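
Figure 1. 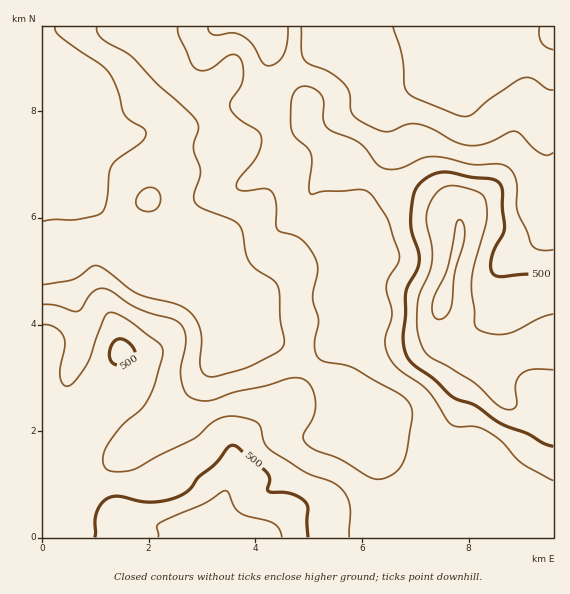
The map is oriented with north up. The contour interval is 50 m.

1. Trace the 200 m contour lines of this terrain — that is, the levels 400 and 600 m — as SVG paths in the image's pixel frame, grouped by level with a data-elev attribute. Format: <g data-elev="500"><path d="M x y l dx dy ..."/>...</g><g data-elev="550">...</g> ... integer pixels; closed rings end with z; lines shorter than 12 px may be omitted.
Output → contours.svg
<g data-elev="400"><path d="M553 153l-6 2-7-2-8-6-12-13-5-3-6 1-22 11-16 3-15-4-23-13-14-5-11 0-16 7-5 1-7-1-12-6-11-6-5-6-2-20-7-10-12-10-22-9-5-5-3-8 0-24"/><path d="M178 27l1 10 13 27 5 5 6 2 6-2 22-14 6 1 4 4 2 9 0 11-3 8-9 13-1 7 9 11 20 13 2 4 1 5-5 15-18 23-3 5 1 4 6 3 21-2 7 2 3 5 2 7 0 21 1 5 4 3 12 3 8 4 7 8 7 10 3 14-5 26 6 23-5 24 1 8 3 5 6 4 21 4 10 4 44 24 10 10 3 6 0 8-5 34-4 12-4 6-7 6-9 4-8 0-8-3-27-17-23-8-9-6-4-4-1-5 11-20 1-15-4-15-4-5-6-3-13 1-23 7-30 6-24 8-11 1-10-4-6-6-3-14 0-10 5-27-1-8-3-7-9-6-21-5-16-6-27-18-8-2-6 3-6 5-8 13-4 2-21-6-13-1"/></g><g data-elev="600"><path d="M436 319l4 0 5-2 4-5 3-7 3-33 10-36-1-11-4-5-3 1-1 3-9 45-14 32-1 11z"/></g>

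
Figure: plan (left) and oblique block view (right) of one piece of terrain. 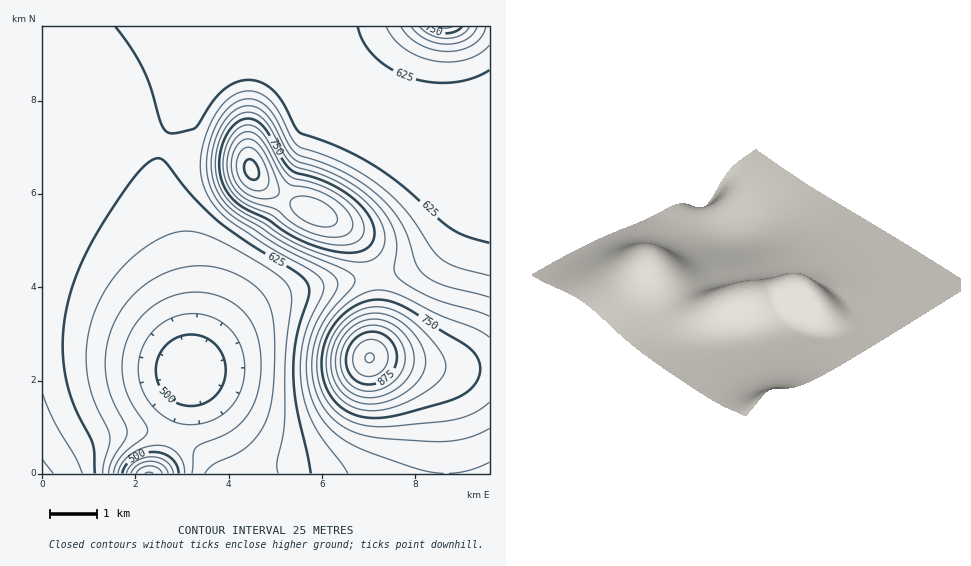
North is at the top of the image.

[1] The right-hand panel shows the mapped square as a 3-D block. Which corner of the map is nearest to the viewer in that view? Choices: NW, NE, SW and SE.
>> NE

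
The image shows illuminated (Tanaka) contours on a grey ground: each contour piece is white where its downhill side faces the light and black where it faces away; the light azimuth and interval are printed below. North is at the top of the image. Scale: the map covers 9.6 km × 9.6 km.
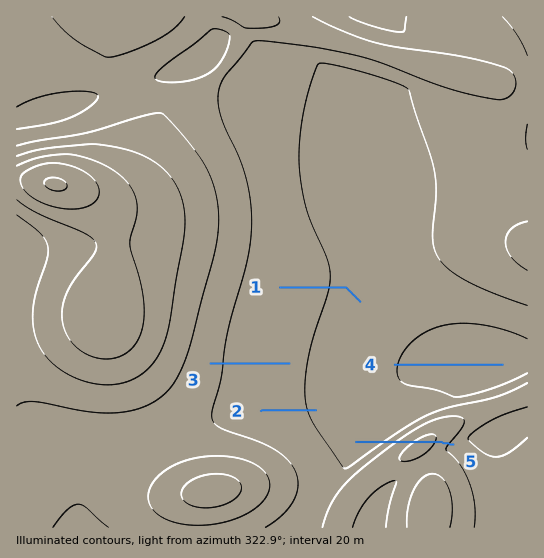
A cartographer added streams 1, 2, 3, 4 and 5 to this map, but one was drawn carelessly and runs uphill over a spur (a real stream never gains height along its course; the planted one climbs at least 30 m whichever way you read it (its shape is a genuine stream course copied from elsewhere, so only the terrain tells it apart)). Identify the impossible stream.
5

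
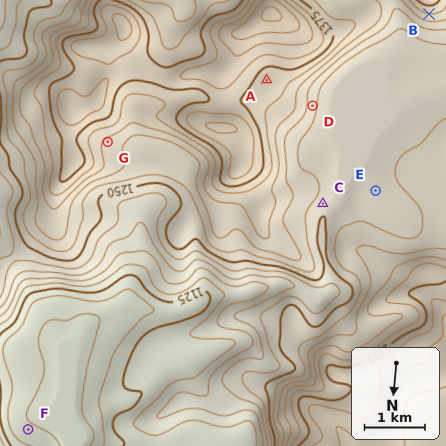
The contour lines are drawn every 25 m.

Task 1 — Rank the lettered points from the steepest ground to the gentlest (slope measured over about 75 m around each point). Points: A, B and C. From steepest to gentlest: B C A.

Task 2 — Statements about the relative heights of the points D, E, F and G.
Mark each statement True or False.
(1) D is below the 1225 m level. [False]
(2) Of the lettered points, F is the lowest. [True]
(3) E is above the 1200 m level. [True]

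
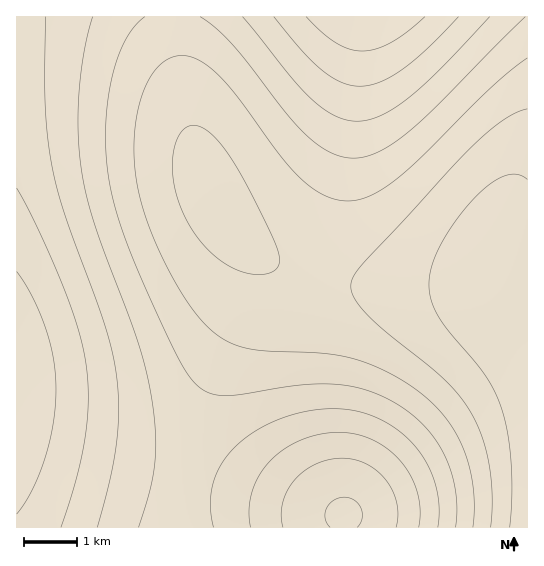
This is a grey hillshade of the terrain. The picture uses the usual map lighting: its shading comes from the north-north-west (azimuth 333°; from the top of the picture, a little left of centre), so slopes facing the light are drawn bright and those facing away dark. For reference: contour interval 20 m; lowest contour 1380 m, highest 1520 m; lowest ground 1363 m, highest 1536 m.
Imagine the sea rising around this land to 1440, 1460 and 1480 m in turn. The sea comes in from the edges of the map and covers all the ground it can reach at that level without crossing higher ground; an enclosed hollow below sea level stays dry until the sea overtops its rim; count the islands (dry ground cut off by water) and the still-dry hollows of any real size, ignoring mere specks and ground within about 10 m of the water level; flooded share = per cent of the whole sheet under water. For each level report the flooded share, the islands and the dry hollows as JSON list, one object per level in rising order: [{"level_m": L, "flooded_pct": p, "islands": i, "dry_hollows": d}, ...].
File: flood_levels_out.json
[{"level_m": 1440, "flooded_pct": 34, "islands": 0, "dry_hollows": 0}, {"level_m": 1460, "flooded_pct": 49, "islands": 0, "dry_hollows": 0}, {"level_m": 1480, "flooded_pct": 63, "islands": 0, "dry_hollows": 0}]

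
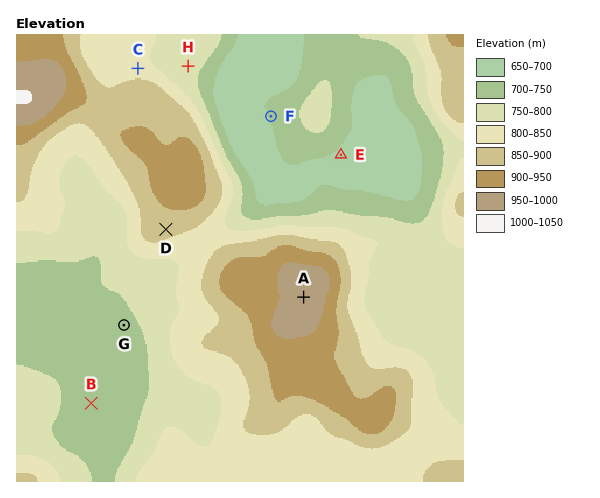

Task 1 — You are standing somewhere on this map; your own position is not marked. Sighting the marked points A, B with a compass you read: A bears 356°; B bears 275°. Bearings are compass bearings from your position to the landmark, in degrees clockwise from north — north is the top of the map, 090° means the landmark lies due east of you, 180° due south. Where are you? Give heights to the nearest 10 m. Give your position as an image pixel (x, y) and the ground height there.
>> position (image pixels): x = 312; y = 423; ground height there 840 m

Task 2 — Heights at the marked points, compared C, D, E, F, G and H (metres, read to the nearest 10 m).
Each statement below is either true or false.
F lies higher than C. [false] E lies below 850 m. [true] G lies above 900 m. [false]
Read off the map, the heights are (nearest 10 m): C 820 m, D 870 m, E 690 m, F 700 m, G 730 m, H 760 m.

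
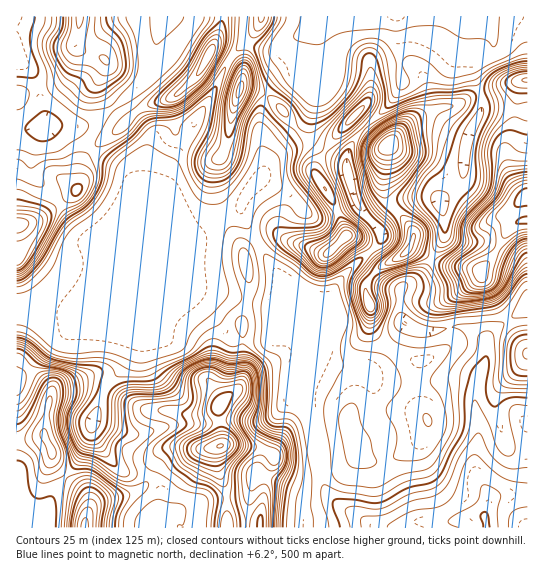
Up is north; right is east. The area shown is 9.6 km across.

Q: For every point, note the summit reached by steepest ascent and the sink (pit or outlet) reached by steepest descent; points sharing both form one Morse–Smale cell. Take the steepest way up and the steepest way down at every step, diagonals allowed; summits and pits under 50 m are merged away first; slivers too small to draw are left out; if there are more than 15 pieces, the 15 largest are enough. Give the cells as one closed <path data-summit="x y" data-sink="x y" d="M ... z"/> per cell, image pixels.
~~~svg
<path data-summit="221 446" data-sink="485 518" d="M182 263l-29 38-18 36-10 26-21 27-12 33 0 8 8 15 22 25 31 6 7 10 0 15-5 13 6-3 13-1 8 17 196 0-37-21-16-17-13-71-13-28 4-22 12-22-19-28-1-6-12 9-4 9-10 9-35 0-7-6-11-15-32-30-4-7z"/><path data-summit="527 195" data-sink="485 518" d="M523 111l-7 0-3 22-8 17 0 8 6 17 8 14 8 6-7 7 3 19-8 2-8 8-15 27-11 13-15-4-19-2-16-6-7 12-9 9-14 7-1 24 5 15-17 31-15 14-7 1-25-5-26-12-4 0-8 14-4 22 13 28 13 71 16 17 34 20 112 0-3-10 5-19-14-29 0-15 4-17-4-43 2-13 10-24 1-20 10-10 30-21 0-193z"/><path data-summit="17 225" data-sink="485 518" d="M91 149l-8 13-6 28-40 30-21 6 0 80 47 7 16 10 28 5 14 0 9-4 14-13 37-46 4-10 0-6-9-27-41-37-12-16-22-12z"/><path data-summit="389 145" data-sink="397 17" d="M477 16l-80 1 2 49 4 16-16 25-22 20 10 12 13 7-4 43 5 14 5 5 9-7 16-4 14 0 8 4 22-24 5-40 13-26 0-16-10-29 2-7 17-11 3-5-4-13z"/><path data-summit="51 451" data-sink="485 518" d="M153 300l-18 20-14 8-14 0-22-5-12 1-8 8-7 3-42 43 0 124 25 25 12-34 22-27 12-23 17-53 21-27 10-26z"/><path data-summit="209 55" data-sink="485 518" d="M221 16l-57 1-7 17-2 25-7 16-17 18-18 14 12 16-33 26 9 8 22 12 12 16 39 35-11-27 2-16 10-19 13-19 8-20 17-26 18-35-13-7-7-1 10-24z"/><path data-summit="346 237" data-sink="485 518" d="M305 137l-24 14-12 11-6 13-18 20-4 8 0 11 23 40 32 47 2 2 19 0 16 9-2-17 4-8 6-9 30-28-12-10-14-6-9-27-21-34 9-22z"/><path data-summit="241 89" data-sink="485 518" d="M233 59l-4 0-4 7-12 27-17 26-8 20-17 26-7 16 0 17 12 23 7 23 4-5 18-10 12-10 22-10 6-14 19-24 0-13-4-21 0-26 5-16-25-8 3-6 0-11z"/><path data-summit="85 527" data-sink="485 518" d="M241 207l-4 4-20 8-12 10-21 13 1 15-5 14 1 14 53 55 35 0 10-9 4-9 11-10 2 7 13 18 6 12 18-27 0-9-4-5-18-7-12 0-3 2 1-1-2-5-7-7-40-63-7-13z"/><path data-summit="354 117" data-sink="397 17" d="M397 16l-70 0-6 6-2 5 0 12 6 20 0 15-8 11-6 26-6 11-8 8 24 19 4 2 8-13 20-21 12 11 22-21 14-21 2-4-4-16z"/><path data-summit="527 195" data-sink="397 17" d="M497 108l-16 2-13 27-5 40-23 25 5 31-4 10-9 14 7 6 42 8 16-21 10-19 8-8 8-2-3-19 7-7-14-14-8-23 0-8 10-23 1-16z"/><path data-summit="527 354" data-sink="485 518" d="M527 307l-29 20-10 10-1 20-11 29-1 20 4 16 0 15-4 17 0 15 15 31 12-5 26-1z"/><path data-summit="85 527" data-sink="485 518" d="M91 428l-4 15-10 19-24 31-12 33-24-23-1 24 165 1 0-5-7-12-13 1-6 3 5-13 0-15-3-5-7-6-23-3-10-6-20-25z"/><path data-summit="79 17" data-sink="17 58" d="M79 16l-63 1 0 41 13 11 7 10 10 48 39-2 28-18-13-21 7-24-8-6-18-5-6-6 4-15z"/><path data-summit="389 145" data-sink="485 518" d="M358 264l-7 4-16 19-4 8 4 20-2 7-21 32 29 13 26 5 10-4 11-11 17-32-4-6-1-8 0-21-23-10z"/>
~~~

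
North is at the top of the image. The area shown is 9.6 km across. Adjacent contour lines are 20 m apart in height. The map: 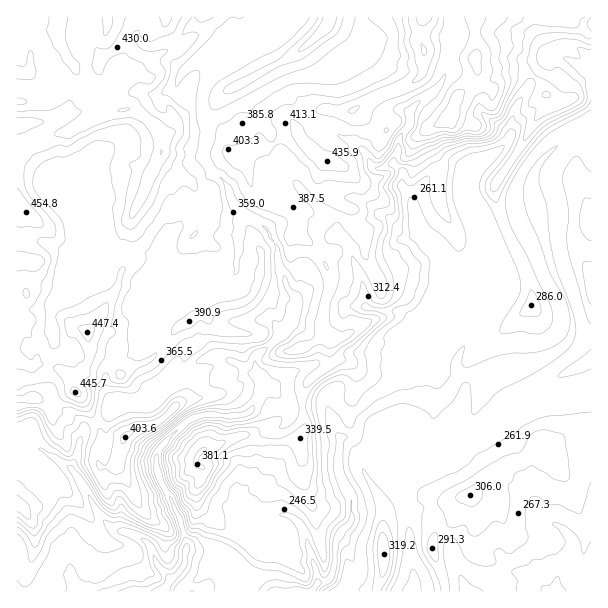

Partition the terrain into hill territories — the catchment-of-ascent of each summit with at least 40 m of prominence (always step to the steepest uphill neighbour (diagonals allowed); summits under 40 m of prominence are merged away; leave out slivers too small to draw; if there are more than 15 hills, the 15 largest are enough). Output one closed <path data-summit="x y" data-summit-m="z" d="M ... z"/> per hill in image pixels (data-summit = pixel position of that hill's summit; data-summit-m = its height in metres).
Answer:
<path data-summit="59 17" data-summit-m="473" d="M591 16l-59 1 3 15 13 25-16 23-18 31-3 24-3 6-10 10-24 13-5 6-3 7 0 17 16 31 6 20 2 33-4 12 0 12-7-10-23-2-10 7 2 5-7 8-19 10-11-1-12-7-15 0-25-6-17 1-19-1-14-5-12 1-2-6-9-11-2-9-6-12-1-16-11-20-11-8-13-5-8-11-10-22-11-8-7-10-2-11 4-13 0-20-6-7 0-18 3-9 5-8 55-54 1-8-250 1 1 575 145 0 2-2 6-11-13-15-9-21-16-9-19-5-13-13-18-33-10-13 0-5 4-6 3-18 5-10 5-5 16-10 14-13 33 0 12-15 6-4 9-2 18-20 9-4 16-2 17 8 9 8 12 4 4 10 8 4 19 18 36 0 7 20 7 11 12-1 5-6 3-13 14-11 12-6 12-5 20-1 18 4 15-13 4-7 5-6 25-2 30 0 38-18 14-12 4-10 0-15-7-23-11-18-6-18-6-25-1-26-7-19 0-14 7-13 19-17 18-12 14 0z"/><path data-summit="425 17" data-summit-m="468" d="M452 16l-90 0-1 7 3 9-4 9-10 11-24 20-42 8-38 23-38 19 0 18-4 18 8 15 12 9 10 22 8 11 13 5 11 8 11 20 1 16 6 12 2 9 9 11 2 6 12-1 14 5 19 1 17-1 25 6 15 0 12 7 11 1 19-10 7-8-4-6 0-11-4-9 0-21-2-6-20-19-8-33-8-12 1-12-9-9 0-5 4-9 0-10 12-17 2-15 28-24 6-12 8-40z"/><path data-summit="468 495" data-summit-m="306" d="M480 373l-19 1-5 6-4 7-15 13-12-4-11 1-6 35-17 17-3 9 0 10 20 45 2 24-1 9 5 24-2 21 179 1 1-203-47 11-32 20-7 1-22-23 2-15z"/><path data-summit="201 452" data-summit-m="382" d="M266 386l-17 26-18 4-30-1-9 3-12 9-18 19-5 7 0 18 3 9 21 41 6 21-3 24-15 15-5 11 37 0 19-22 9-19 16-25 10-6 11 0 16-6 8 2 11 9 15 44 2 13 8 0 5-4 5-17 1-22 15-20-2-24-12-24 2-34-6-9-7-20-36 0-12-12z"/><path data-summit="449 119" data-summit-m="458" d="M531 16l-78 0-1 29-2 6-4 21-6 12-28 24-2 15-12 17 0 10-4 14 9 9-1 12 8 12 10 36 18 16 2 6 0 21 4 9 0 11 2 2 10-8 15 0 8 2 7 10 0-12 4-12-2-33-6-20-14-27-2-21 3-7 5-6 24-13 10-10 3-6 3-24 18-31 16-23-13-25z"/><path data-summit="125 437" data-summit-m="404" d="M222 356l-12 0-13 6-18 20-9 2-21 20-33 0-11 12-16 10-5 5-5 10-3 18-4 6 0 5 10 13 18 33 13 13 19 5 14 7 6 10 5 13 13 14 4-1 10-11 3-24-6-21-21-41-3-9 0-18 5-7 30-28 9-3 30 1 18-4 15-23-4-13-12-4-9-8z"/><path data-summit="591 282" data-summit-m="290" d="M588 132l-10 0-18 12-19 17-7 13 0 14 8 27 2 25 10 36 11 18 6 17 1 21-4 10-5 6-47 24-30 0-5 2 5 9-2 15 22 23 7-1 32-20 47-13 0-253z"/><path data-summit="384 554" data-summit-m="319" d="M413 397l-14 0-24 11-14 11-3 13-5 6-11 0-2 2-2 31 12 24 2 24-15 20-1 22-5 17-13 5-6 9 100-1 2-21-5-24 1-9-2-24-20-45 0-10 3-9 17-17 1-13 5-12z"/><path data-summit="327 24" data-summit-m="434" d="M360 16l-93 0-2 8-59 59-4 12 2 21 6 5 36-18 38-23 42-8 24-20 10-11 4-9z"/>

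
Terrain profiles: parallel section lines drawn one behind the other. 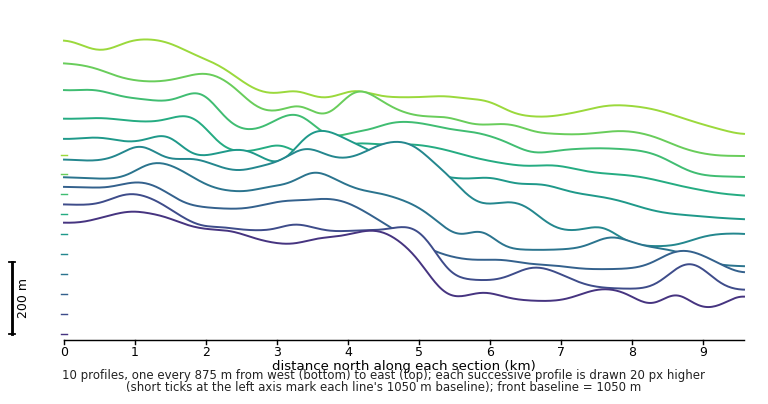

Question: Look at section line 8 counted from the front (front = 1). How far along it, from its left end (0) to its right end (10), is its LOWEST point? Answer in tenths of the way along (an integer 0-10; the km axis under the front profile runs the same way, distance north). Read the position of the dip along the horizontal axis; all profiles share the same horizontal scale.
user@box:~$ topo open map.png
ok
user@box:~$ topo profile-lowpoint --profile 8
10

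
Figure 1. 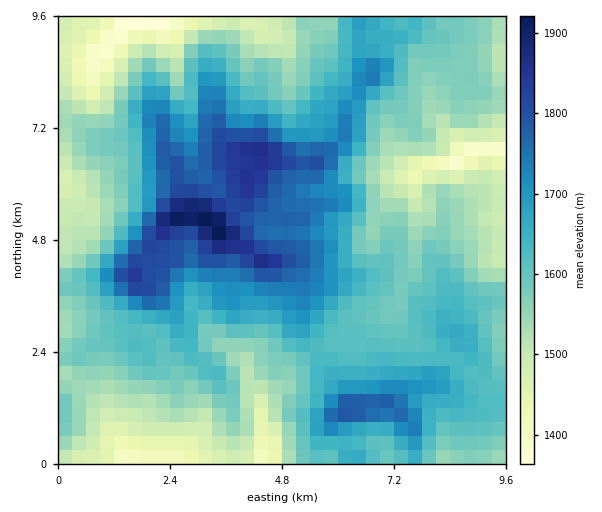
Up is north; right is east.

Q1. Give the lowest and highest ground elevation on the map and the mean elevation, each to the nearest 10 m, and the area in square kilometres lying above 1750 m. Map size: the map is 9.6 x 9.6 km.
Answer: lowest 1350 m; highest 1940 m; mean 1620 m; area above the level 13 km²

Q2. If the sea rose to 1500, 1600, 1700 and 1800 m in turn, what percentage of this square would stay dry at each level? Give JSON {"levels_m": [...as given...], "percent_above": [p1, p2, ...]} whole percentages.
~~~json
{"levels_m": [1500, 1600, 1700, 1800], "percent_above": [87, 51, 22, 7]}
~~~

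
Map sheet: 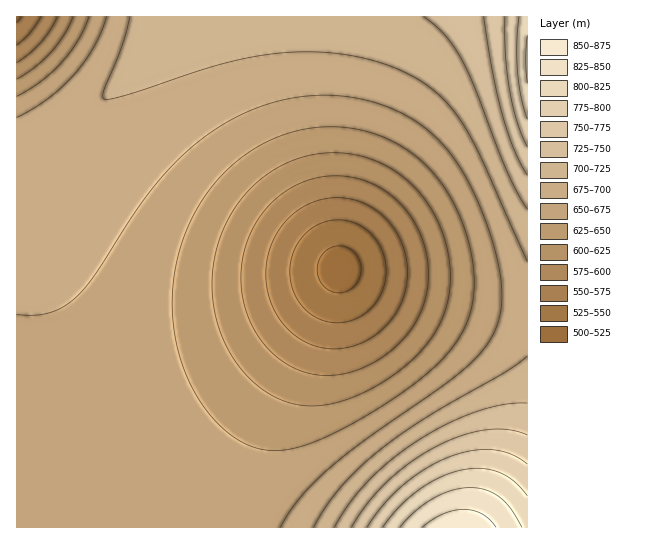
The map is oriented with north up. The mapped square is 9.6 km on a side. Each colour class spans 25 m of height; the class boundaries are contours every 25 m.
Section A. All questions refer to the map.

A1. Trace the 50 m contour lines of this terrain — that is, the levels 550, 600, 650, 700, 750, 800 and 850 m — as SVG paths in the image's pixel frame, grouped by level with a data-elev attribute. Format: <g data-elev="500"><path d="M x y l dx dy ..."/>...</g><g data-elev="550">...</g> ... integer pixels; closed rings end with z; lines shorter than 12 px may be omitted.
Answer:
<g data-elev="550"><path d="M330 322l-17-7-14-13-8-19-1-20 7-18 12-15 17-9 19-1 17 7 8 6 7 7 8 18 1 20-7 19-6 9-7 7-17 8z"/></g><g data-elev="600"><path d="M322 375l-17-3-16-7-16-11-12-14-10-17-7-18-3-20 1-20 4-19 7-19 11-16 13-13 16-11 17-7 17-4 19 0 17 4 18 8 14 11 13 14 10 16 7 18 3 19 0 20-4 17-7 18-11 15-13 13-16 12-19 9-19 5z"/><path d="M57 17l-7 13-9 12-11 11-13 10"/></g><g data-elev="650"><path d="M266 450l-12-3-11-4-12-8-11-9-20-25-15-30-9-32-4-33 3-33 8-34 13-29 19-27 22-22 25-17 28-11 29-6 30 1 28 7 24 11 21 15 19 21 14 24 12 29 6 31 1 28-5 24-11 21-16 20-22 20-31 23-40 24-34 15-26 8z"/><path d="M89 17l-11 24-16 21-21 20-24 14"/></g><g data-elev="700"><path d="M527 356l-23 17-82 47-43 30-21 19-17 18-16 20-11 20"/><path d="M130 17l-9 30-18 44 0 6 2 2 6 0 19-5 99-32 30-6 31-4 35 0 34 5 32 9 28 14 14 9 12 11 10 13 11 16 17 34 44 98"/></g><g data-elev="750"><path d="M527 435l-20-5-21 0-25 6-26 11-25 16-23 19-20 21-16 24"/><path d="M484 17l8 54 11 44 11 35 13 25"/></g><g data-elev="800"><path d="M527 496l-14-15-15-9-17-4-20 2-22 8-21 12-19 17-16 20"/><path d="M519 17l-2 26 0 28 4 26 6 22"/></g><g data-elev="850"><path d="M496 527l-6-7-8-6-9-4-10-1-10 2-10 3-21 13"/></g>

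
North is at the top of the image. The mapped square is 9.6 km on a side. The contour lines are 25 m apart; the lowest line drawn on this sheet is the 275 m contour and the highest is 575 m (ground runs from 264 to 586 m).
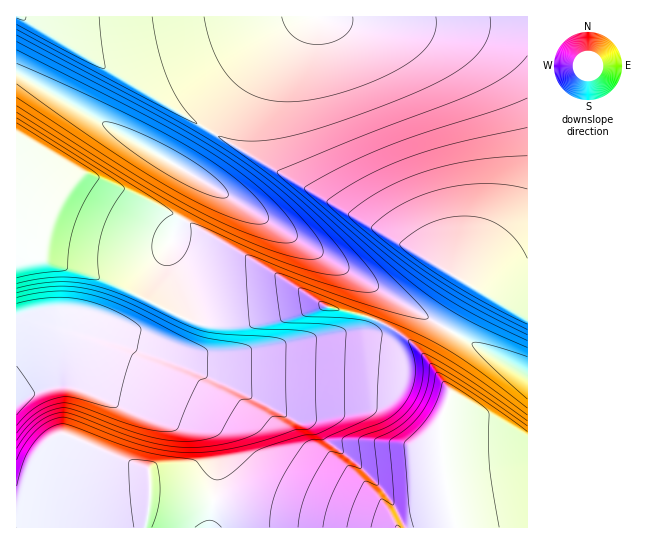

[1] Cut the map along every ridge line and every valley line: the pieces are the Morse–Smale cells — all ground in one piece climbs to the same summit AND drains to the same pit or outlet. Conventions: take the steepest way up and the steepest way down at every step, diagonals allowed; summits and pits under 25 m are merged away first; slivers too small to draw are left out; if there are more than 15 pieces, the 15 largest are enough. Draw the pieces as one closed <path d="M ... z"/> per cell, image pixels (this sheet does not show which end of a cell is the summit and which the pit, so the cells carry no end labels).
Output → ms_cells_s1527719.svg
<path d="M321 16l-8 0-15 9-43 42-27 34-19 29 306 182 12 4 1-293-146 0-45-3z"/><path d="M375 320l-8 9-4 2-40 5-80 16-26 3-42-3-97-19-19 2-28 12-15 11 0 43 30-14 24-2 35 14 57 13 45 17 9 10 3 16-6 42 2 4 52 7 100 20 88 0-8-41-6-40 0-29 10-25-26-36-18-18z"/><path d="M17 73l0 153 28 34 61 20 71 35 4 0 3-9 0-13-7-26-6-13 0-12 28-56 0-7z"/><path d="M199 179l0 7-28 56 0 12 8 16 6 25-2 22 19 7 29 1 40-5 47-13 11 0 37 9 8 4 2-2 4-12 0-12-5-6z"/><path d="M311 16l-288 1 187 112 18-28 27-34 36-36z"/><path d="M211 131l-3 2-23 38 204 125 62 34 22-40-3-6z"/><path d="M70 385l-24 2-17 6-13 9 1 97 6-3 31-24 21-11 23-6 13 0 35 13 3 3 1 24 63 4 6-44-3-16-5-7-49-20-57-13z"/><path d="M450 331l-14 23-4 12 19 27-10 25 0 29 6 40 9 40 71 1 1-151z"/><path d="M22 16l-6 1 0 56 2 2 164 94 6-3 20-32 1-5z"/><path d="M111 455l-13 0-23 6-21 11-31 24-6 3-1 28 193 1 2-2 2-26-63-5-1-24-3-3z"/><path d="M17 224l0 129 9-8 17-9 15-5 17-3 28 0 54 12 12-2 11-20-1-3-73-35-61-20z"/><path d="M329 307l-11 0-47 13-40 5-29-1-19-7-10 20-6 4-69-13-31 1-20 6-16 8-12 8-3 6 29-17 21-7 21 2 98 18 48 0 90-17 40-5 4-2 8-8-9-5z"/><path d="M474 287l-23 44 76 45 1-59-13-5z"/><path d="M214 500l-4 28 157-1-100-19z"/><path d="M379 289l-2 2 3 3 0 12-5 13 32 20 24 26 18-35z"/>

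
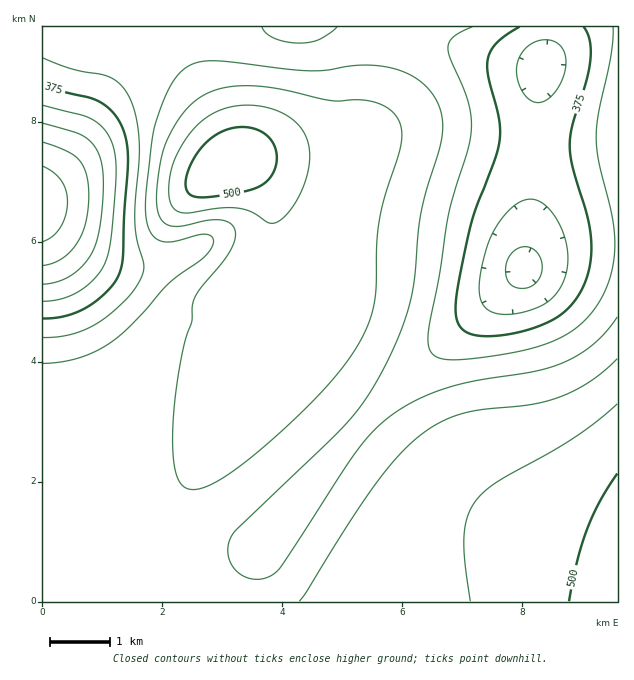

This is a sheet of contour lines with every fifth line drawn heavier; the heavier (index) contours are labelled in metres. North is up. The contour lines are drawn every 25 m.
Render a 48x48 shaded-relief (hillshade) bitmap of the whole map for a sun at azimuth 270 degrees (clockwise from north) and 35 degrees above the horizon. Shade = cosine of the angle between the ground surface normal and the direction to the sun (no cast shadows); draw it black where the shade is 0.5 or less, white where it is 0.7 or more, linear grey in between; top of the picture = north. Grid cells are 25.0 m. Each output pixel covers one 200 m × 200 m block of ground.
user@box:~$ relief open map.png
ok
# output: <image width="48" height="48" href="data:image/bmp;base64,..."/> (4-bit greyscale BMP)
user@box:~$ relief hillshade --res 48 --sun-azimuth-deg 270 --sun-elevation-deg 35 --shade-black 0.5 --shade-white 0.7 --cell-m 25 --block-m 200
<image width="48" height="48" href="data:image/bmp;base64,Qk32BAAAAAAAAHYAAAAoAAAAMAAAADAAAAABAAQAAAAAAIAEAAATCwAAEwsAABAAAAAAAAAAAAAAABEREQAiIiIAMzMzAERERABVVVUAZmZmAHd3dwCIiIgAmZmZAKqqqgC7u7sAzMzMAN3d3QDu7u4A////AGZmZmZmZVVVVWd3dmZmZmZmZmZmZ3d3d2ZmZmZmZVVEVWd3d2ZmZmZmZmZmZ3d3d2ZmZmZmVVRERWeId3ZmZmZmZmZmZ3d3d2ZmZmZmVVQzRWeIh3dmZmZmZmZmZnd3d2ZmZmZmVUQzRWd4iHd2ZmZmZmZmZnd3d2ZmZmZmVVQzRFZ4iId3ZmZmZmZmZmd3d2ZmZmZmZVRERFVniIh3ZmZmZmZmZmd3d2ZmZmZmZVVEREVmeIh3dmZmZmZmZmZ3d2ZmZmZmZlVURERWd4iHd2ZmZmZmZmZ3d2ZmZmZmZmVVRERFZ3iId3ZmZmZmZmZ3d2ZmZmZmZmZVVEREVneIh3ZmZmZmZmZnd2ZmZmZmZmZVVEREVWd4h3dmZmZmZmZnd2ZmZmZmZmZlVURERVZ3iHdmZmZmZmZnd2ZmZmZmZmZmVVRERFZneHd2ZmZmZmZ3d2ZmZmZmZmZmZVVEREVmd3d2ZmZmZmZ3d2ZmZmZmZmZmZlVURERWZ3d3ZmZmZmZ3d2ZmZmZmZmZmZlVURERFVnd3ZmZmZmZ3d2ZmZmZmZmZmZmVVRENEVWZ3ZmZmZmZ3d2ZmZmZmZmZmZmZVVEMzRFZmZmZmZmd3d2ZmZmZmZmZmZmZlVUQzNEVWZmZmZnd3eGZmd3dmZmZmZmZlVUQzMzRFVmZmZ3d3iGZnd3d3ZmZmZmZmVVRDMzM0RVZmd3d4iGZ3eIh3ZmZmZmZmVVRDMiIjNFVmd3iIiGZ3iIiIdmZmZmZmVVVEMiIiM0Vmd4iIiWZ4iIiIh2ZmZmZmZVVEMyIRIjRWeImZmWd4mZmZiHdmZmZmZVVEMyIREiNFaJmZmXeJmZmYiIh2ZVZmZVVEQyIRERI1aJmpmXeJqqmIiIiHZlVWZVVEQzIhERI0aJmpmXiZq7qXZ4mZdlVVVVVEQzIhERE0aJmZmXiavMuXZWial2VVVVVEQzIiERI0Z4mZmYiavNy5ZEaJmGVVVVVEQzIiERI0Z4iZmYiazd3KhURoiHVEVVVUQzIiIiI0Z3iZmYibze7cp1RWd2VERVVUQzMiIiM0VniJmYiaze7tuXVFVVRERVVUQzMiIiNEVniJmYiavd7tyodVREQzRFVURDMiIiNEVniJmXiavN7uy5hlRDMzNFVURDMiIiNEVniJmXeJrN3ty5h2VDMzNFVVRDMyIiM0VniJmXeJq83dy6l2VDMzNFVVREMyIiM0VniZmXd4mrzMuqmGVEMzNFVVREMyIiM0VniZmXd4mru7qpmHZUMzRFVVVEMzIiI0VniZqnd3iaqpmZh3ZURERVVVVEMzIiIzVniZqnd3eJmZmYh3ZVRERVZVVEQzIiIjRniaqndmd4iIiId2ZVVVVWZVVEQzMiIjRniaqndmZnd3d3dmVVVVVmZVVUQzMiIjRniaqnZmZmd3d2ZlVVVVVmZlVURDMyIjRXiaqmZmVmZmZmZVVVVVZmZlVVREMzMzRXiaqmZmZWZmZlVVVVVWZmZmVVVURDMzRWiJqmZmZmZmZlVUREVWZmZmZlVVVEMzNWeImQ=="/>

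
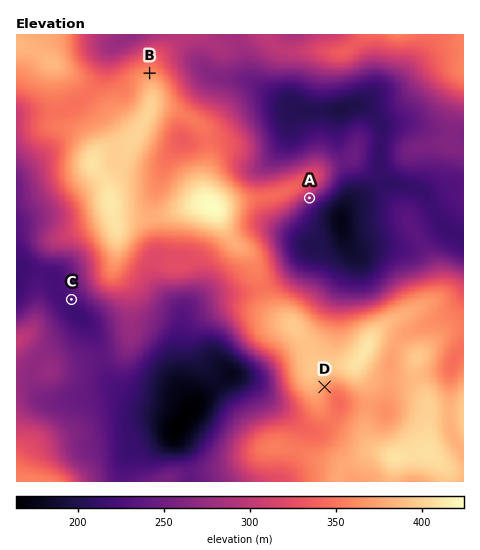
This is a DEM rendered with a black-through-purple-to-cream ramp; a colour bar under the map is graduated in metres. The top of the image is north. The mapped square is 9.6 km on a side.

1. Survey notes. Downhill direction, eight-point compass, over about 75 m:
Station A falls SE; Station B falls N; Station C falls SW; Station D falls SE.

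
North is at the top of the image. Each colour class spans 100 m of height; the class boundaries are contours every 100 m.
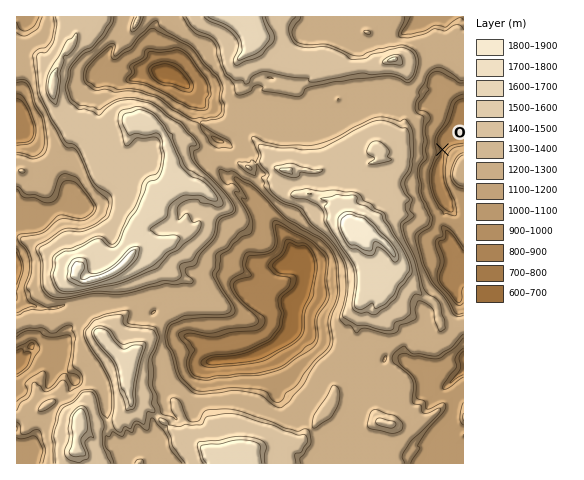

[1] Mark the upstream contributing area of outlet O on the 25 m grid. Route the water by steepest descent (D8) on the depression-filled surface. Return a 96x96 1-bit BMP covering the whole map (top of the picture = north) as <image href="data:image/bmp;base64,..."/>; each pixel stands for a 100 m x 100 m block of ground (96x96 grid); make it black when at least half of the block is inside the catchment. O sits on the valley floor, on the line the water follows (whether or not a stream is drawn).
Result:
<image width="96" height="96" href="data:image/bmp;base64,Qk2+BAAAAAAAAD4AAAAoAAAAYAAAAGAAAAABAAEAAAAAAIAEAAATCwAAEwsAAAIAAAAAAAAA////AAAAAAAAAAAAAAAAAAAAAAAAAAAAAAAAAAAAAAAAAAAAAAAAAAAAAAAAAAAAAAAAAAAAAAAAAAAAAAAAAAAAAAAAAAAAAAAAAAAAAAAAAAAAAAAAAAAAAAAAAAAAAAAAAAAAAAAAAAAAAAAAAAAAAAAAAAAAAAAAAAAAAAAAAAAAAAAAAAAAAAAAAAAAAAAAAAAAAAAAAAAAAAAAAAAAAAAAAAAAAAAAAAAAAAAAAAAAAAAAAAAAAAAAAAAAAAAAAAAAAAAAAAAAAAAAAAAAAAAAAAAAAAAAAAAAAAAAAAAAAAAAAAAAAAAAAAAAAAAAAAAAAAAAAAAAAAAAAAAAAAAAAAAAAAAAAAAAAAAAAAAAAAAAAAAAAAAAAAAAAAAAAAAAAAAAAAAAAAAAAAAAAAAAAAAAAAAAAAAAAAAAAAAAAAAAAAAAAAAAAAAAAAAAAAAAAAAAAAAAAAAAAAAAAAAAAAAAAAAAAAAAAAAAAAAAAAAAAAAAAAAAAAAAAAAAAAAAAAAAAAAAAAAAAAAAAAAAAAAAAAAAAAAAAAAAAAAAAAAAAAAAAAAAAAAAAAAAAAAAAAAAAAAAAAAAAAAAAAAAAAAAAAAAAAAAAAAAAAAAAAAAAAAAAAAAAAAAAAAAAAAAAAAAAAAAAAAAAAAAAAAAAAAAAAAAAAAAAAAAAAAAAAAAAAAAAAAAAAAAAAAAAAAAAAAAAAAAAAAAAAAAAAAAAAAAAAAAAAAAAAAAAAAAAAAAAAAAAAAAAAAAAAAAAAAAAAAAAAAAAAAAAAAAAAAAAAAAAAAAAAAAAAAAAAAAAAAAAAHwAAEAAAAAAAAAAAH4AAMAAAAAAAAAAAH8Af8AAAAAAAAAAAP+H/8AAAAAAAAAAAf///8AAAAAAAAAAAf///8AAAAAAAAAAA////8AAAAAAAAAAP////8AAAAAAAAAB/////8AAAAAAAAAB/////8AAAAAAAAAB/////8AAAAAAAAAD/////8AAAAAAAAAH/////8AAAAAAAAAAB////8AAAAAAAAAAAAP//4AAAAAAAAAAAAAf/wAAAAAAAAAAAAAP/AAAAAAAAAAAAAAAAAAAAAAAAAAAAAAAAAAAAAAAAAAAAAAAAAAAAAAAAAAAAAAAAAAAAAAAAAAAAAAAAAAAAAAAAAAAAAAAAAAAAAAAAAAAAAAAAAAAAAAAAAAAAAAAAAAAAAAAAAAAAAAAAAAAAAAAAAAAAAAAAAAAAAAAAAAAAAAAAAAAAAAAAAAAAAAAAAAAAAAAAAAAAAAAAAAAAAAAAAAAAAAAAAAAAAAAAAAAAAAAAAAAAAAAAAAAAAAAAAAAAAAAAAAAAAAAAAAAAAAAAAAAAAAAAAAAAAAAAAAAAAAAAAAAAAAAAAAAAAAAAAAAAAAAAAAAAAAAAAAAAAAAAAAAAAAAAAAAAAAAAAAAAAAAAAAAAAAAAAAAAAAAAAAAAAAAAAAAAAAAAAAAAAAAAAAAAAAAAAAAAAAAAAAAAAAAAAAAAAAAAAAAAAAAAAAAAAAAAAAAAAAAAA="/>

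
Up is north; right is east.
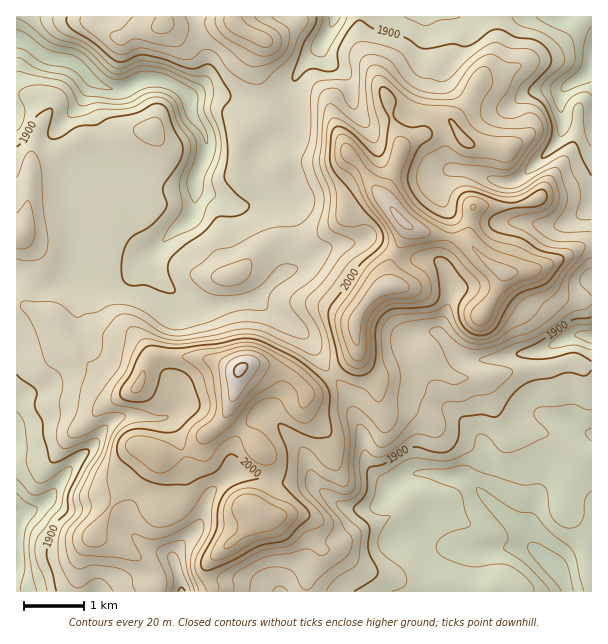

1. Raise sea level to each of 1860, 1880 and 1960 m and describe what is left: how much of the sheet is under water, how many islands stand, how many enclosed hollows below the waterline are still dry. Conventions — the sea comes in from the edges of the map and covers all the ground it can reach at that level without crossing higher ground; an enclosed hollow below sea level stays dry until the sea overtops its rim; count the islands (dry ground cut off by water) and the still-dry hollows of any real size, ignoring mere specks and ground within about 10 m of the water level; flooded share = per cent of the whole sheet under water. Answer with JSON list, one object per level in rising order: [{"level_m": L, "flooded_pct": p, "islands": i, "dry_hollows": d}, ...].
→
[{"level_m": 1860, "flooded_pct": 8, "islands": 0, "dry_hollows": 0}, {"level_m": 1880, "flooded_pct": 17, "islands": 0, "dry_hollows": 0}, {"level_m": 1960, "flooded_pct": 67, "islands": 0, "dry_hollows": 0}]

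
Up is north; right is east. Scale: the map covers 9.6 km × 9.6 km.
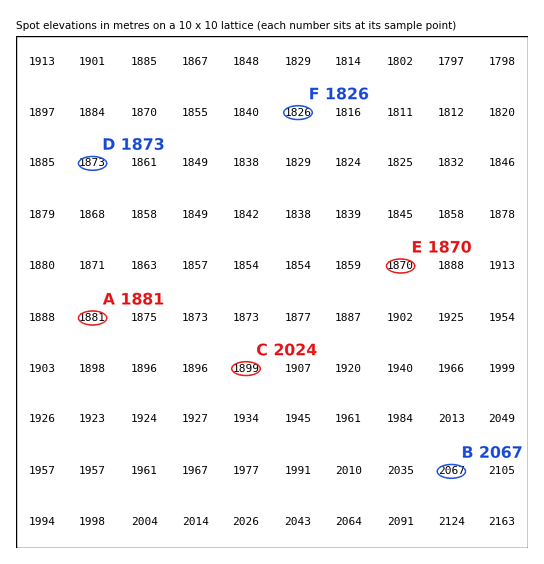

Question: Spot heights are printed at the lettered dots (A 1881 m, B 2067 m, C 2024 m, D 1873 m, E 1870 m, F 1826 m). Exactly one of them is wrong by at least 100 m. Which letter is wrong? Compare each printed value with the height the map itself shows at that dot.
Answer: C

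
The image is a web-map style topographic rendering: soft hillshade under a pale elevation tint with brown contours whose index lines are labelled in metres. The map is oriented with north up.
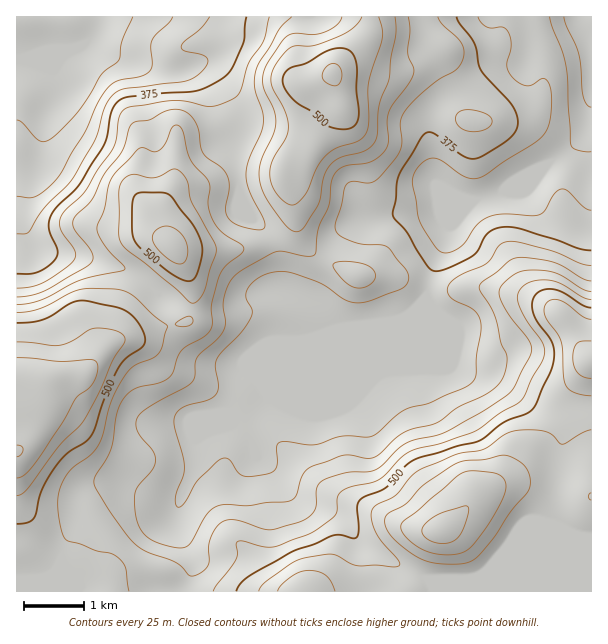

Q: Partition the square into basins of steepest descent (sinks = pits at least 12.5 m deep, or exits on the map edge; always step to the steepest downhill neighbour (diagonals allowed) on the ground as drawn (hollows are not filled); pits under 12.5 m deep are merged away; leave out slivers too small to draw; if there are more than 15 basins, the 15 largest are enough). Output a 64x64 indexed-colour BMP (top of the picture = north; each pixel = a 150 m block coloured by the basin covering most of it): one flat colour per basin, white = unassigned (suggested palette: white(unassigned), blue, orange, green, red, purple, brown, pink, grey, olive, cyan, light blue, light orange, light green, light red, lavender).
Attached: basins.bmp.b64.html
<image width="64" height="64" href="data:image/bmp;base64,Qk12CAAAAAAAAHYAAAAoAAAAQAAAAEAAAAABAAQAAAAAAAAIAAATCwAAEwsAABAAAAAAAAAA////ALR3HwAOf/8ALKAsACgn1gC9Z5QAS1aMAMJ34wB/f38AIr28AM++FwDox64AeLv/AIrfmACWmP8A1bDFACIiIiIiEREREREREREREREREREREREiIiIiIiIiIiIiIiIiIiIRERERERERERERERERERERERIiIiIiIiIiIiIiIiIiIREREREREREREREREREREREREiIiIiIiIiIiIiIiIiIRERERERERERERERERERERERESIiIiIiIiIiIiIiIiEREREREREREREREREREREREREREiIiIiIiIiIiIiIRERERERERERERERERERERERERERESIiIiIiIiIiIiIREREREREREREREREREREREREREREREiIiIiIiIiIiIhERERERERERERERERERERERERERERERIiIiIiIiIiIhERERERERERERERERERERERERERERERESIiIiIiIiIiEREREREREREREREREREREREREREREREREiIiIiIiIiERERERERERERERERERERERERERERERERERIiIiIRERERERERERERERERERERERERERERERERERERERIiERERERERERERERERERERERERERERERERERERERERERERERERERERERERERERERERERERERERERERERERERERERERERERERERERERERERERERERERERERERERERERERERERERERERERERERERERERERERERERERERERERERERERERERERIREREREREREREREREREREREREREREREREREREREREREhERERERERERERERERERERERERERERERERERERERERESERERERERERERERERERERERERERERERERERERERERERIREREREREREREREREREREREREREREREREREREREREREhERERERERERERERERERERERERERERERERERERERERESIRERERERERERERERERERERERERERERERERERERERERIiEREREREREREREREREREREREREREREREREREREREREiIhERERERERERERERERERERERERERERERERERERERESIiIiIRERERERERERERERERERERERERERERERERERERIiIiIiEREREREREREREREREREREREREREREREREREREiIiIiIRERERERERERERERERERERERERERERERERERESIiIiIiERERERERERERERERERERERERERERERERERERIiIiIiIiIREREREREREREREREREREREREREREREREREiIiIiIiIiIiERERERERERERERERERERERERERERERESIiIiIiIiIiIiERERERERERERERERERERERERERERERIiIiIiIiIiIiIREREREREREREREREREREREREREREREiIiIiIiIiIiIiERERERERERERERERERERERERERERESIiIiIiIiIiIiIRERERERERERERERERERERERERERERIiIiIiIiIiIiIREREREREREREREREREREREREREREREiIiIiIiIiIiIhERERERERERERERERERERERERERERESIiIiIiIiIiIiERERERERERERERERERERERERERERERIiIiIiIiIiIiEREREREREREREREREREREREREREREREiIiIiIiIiIiIiIiIiIRERERERERERERERERERERERESIiIiIiIiIiIiIiIiIiIRERERERERERERERERERERERIiIiIiIiIiIiIiIiIiIiEREREREREREREREREREREREiIiIiIiIiIiIiIiIiIiIhERERERERERERERERERERESIiIiIiIiIiIiIiIiIiIiERERERERERERERERERERERIiIiIiIiIiIiIiIiIiIiIREREREREREREREREREREREiIiIiIiIiIiIiIiIiIiIRERERERERERERERERERERESIiIiIiIiIiIiIiIiIiIhERERERERERERERERERERERIiIiIiIiIiIiIiIiIiIiEREREREREREREREREREREREiIiIiIiIiIiIiIiIiIiIhERERERERERERERERERERESIiIiIiIiIiIiIiIiIiIiIRERERERERERERERERERERIiIiIiIiIiIiIiIiIiIiIiEREREREREREREREREREREiIiIiIiIiIiIiIiIiIiIiIhERERERERERERERERERESIiIiIiIiIiIiIiIiIiIiIiERERERERERERERERERERIiIiIiIiIiIiIiIiIiIiIiIhEREREREREREREREREREiIiIiIiIiIiIiIiIiIiIiIiIRERERERERERERERERESIiIiIiIiIiIiIiIiIiIiIiIhERERERERERERERERERIiIiIiIiIiIiIiIiIiIiIiIiEREREREREREREREREREiIiIiIiIiIiIiIiIiIiIiIiIRERERERERERERERERESIiIiIiIiIiIiIiIiIiIiIiIRERERERERERERERERERIiIiIiIiIiIiIiIiIiIiIiIiEREREREREREREREREREiIiIiIiIiIiIiIiIiIiIiIiIhERERERERERERERERESIiIiIiIiIiIiIiIiIiIiIiIiIRERERERERERERERERIiIiIiIiIiIiIiIiIiIiIiIiIiEREREREREREREREREiIiIiIiIiIiIiIiIiIiIiIiIiIRERERERERERERERESIiIiIiIiIiIiIiIiIiIiIiIiIhERERERERERERERER"/>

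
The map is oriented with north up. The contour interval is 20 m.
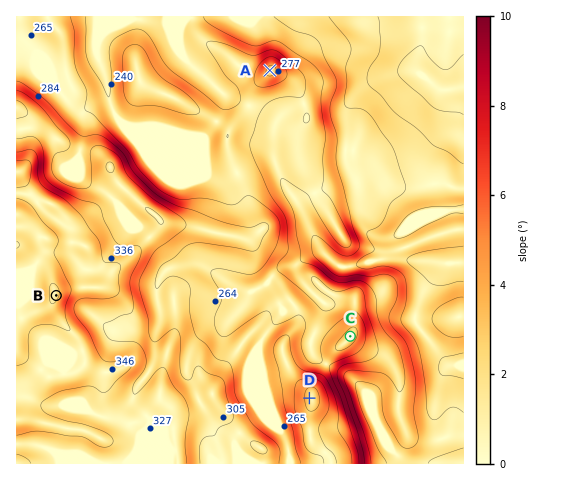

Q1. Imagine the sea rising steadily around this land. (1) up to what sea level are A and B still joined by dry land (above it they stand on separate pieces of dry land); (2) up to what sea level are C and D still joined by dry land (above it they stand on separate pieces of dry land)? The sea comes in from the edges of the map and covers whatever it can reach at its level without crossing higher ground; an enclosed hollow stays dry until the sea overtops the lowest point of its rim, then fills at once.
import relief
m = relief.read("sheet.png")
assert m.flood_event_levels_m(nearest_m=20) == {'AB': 240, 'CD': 260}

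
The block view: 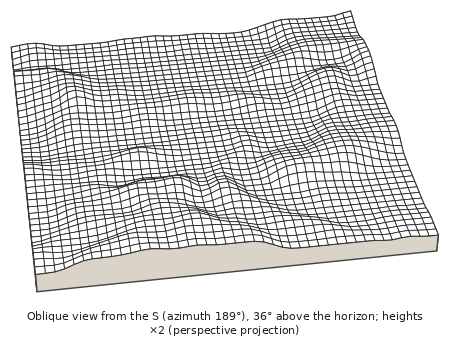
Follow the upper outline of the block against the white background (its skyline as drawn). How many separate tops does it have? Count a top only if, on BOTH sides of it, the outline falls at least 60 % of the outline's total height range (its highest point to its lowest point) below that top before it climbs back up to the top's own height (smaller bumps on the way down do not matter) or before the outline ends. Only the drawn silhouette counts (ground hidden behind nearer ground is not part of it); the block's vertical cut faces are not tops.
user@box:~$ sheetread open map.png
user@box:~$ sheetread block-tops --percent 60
0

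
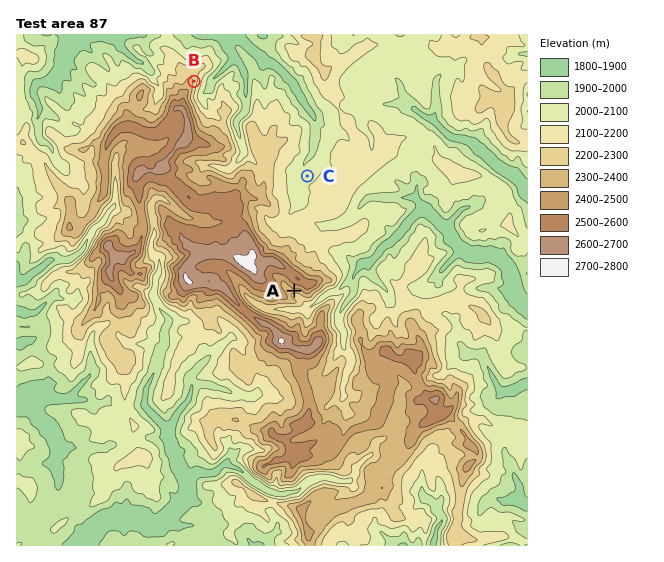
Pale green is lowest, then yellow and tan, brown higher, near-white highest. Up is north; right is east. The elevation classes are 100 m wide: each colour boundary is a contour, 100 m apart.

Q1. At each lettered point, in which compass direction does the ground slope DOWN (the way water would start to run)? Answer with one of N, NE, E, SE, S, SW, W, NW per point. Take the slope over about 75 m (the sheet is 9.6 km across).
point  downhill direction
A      S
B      E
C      NW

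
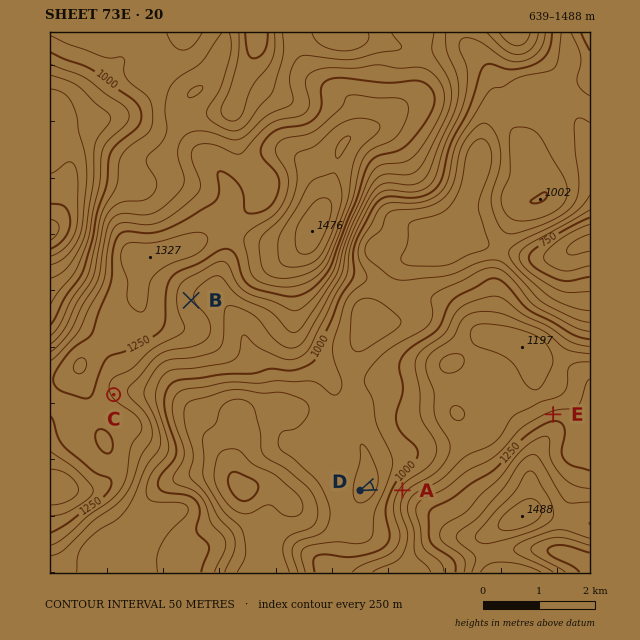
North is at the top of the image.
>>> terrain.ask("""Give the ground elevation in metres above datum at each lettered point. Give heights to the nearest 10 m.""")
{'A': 1070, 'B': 1160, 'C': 1190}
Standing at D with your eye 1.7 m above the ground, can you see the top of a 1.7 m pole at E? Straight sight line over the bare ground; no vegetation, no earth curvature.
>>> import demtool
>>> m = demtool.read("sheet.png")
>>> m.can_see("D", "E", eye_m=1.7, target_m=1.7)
False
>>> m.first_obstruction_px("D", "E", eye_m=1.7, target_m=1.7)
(382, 482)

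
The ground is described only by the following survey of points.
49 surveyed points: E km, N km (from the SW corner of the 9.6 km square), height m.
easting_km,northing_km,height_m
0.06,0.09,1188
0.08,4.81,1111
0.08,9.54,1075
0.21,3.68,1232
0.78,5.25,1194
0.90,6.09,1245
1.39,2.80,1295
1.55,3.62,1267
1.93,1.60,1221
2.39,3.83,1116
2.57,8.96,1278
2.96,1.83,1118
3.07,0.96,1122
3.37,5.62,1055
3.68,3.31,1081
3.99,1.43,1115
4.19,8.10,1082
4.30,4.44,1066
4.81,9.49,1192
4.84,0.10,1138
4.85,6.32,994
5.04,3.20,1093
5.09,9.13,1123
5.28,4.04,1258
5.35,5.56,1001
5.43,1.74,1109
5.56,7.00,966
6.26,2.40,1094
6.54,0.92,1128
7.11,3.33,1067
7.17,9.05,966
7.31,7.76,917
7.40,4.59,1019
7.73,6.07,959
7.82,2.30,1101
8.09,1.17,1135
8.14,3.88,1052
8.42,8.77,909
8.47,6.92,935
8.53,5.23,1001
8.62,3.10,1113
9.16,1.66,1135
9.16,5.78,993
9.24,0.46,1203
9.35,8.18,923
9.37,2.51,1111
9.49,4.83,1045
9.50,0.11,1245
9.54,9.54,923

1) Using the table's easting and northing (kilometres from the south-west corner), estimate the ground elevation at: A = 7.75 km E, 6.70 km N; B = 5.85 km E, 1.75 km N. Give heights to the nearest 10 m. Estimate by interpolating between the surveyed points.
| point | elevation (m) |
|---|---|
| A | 940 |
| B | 1110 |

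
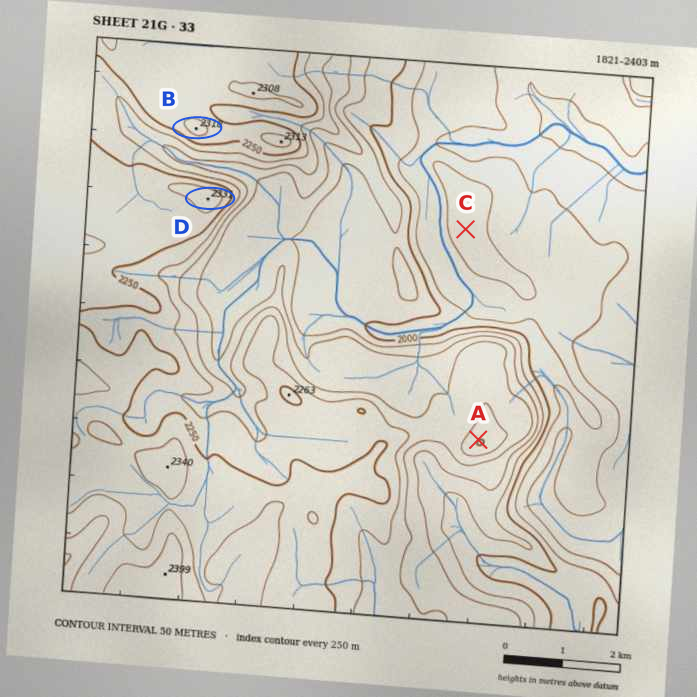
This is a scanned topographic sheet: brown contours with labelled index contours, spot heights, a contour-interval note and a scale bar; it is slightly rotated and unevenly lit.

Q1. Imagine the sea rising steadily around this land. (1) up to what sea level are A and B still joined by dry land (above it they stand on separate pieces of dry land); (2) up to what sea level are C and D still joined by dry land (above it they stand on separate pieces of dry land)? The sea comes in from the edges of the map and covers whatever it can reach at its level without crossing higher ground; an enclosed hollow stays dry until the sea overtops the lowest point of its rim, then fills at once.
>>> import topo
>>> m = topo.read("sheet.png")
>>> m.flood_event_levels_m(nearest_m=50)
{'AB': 2150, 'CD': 1950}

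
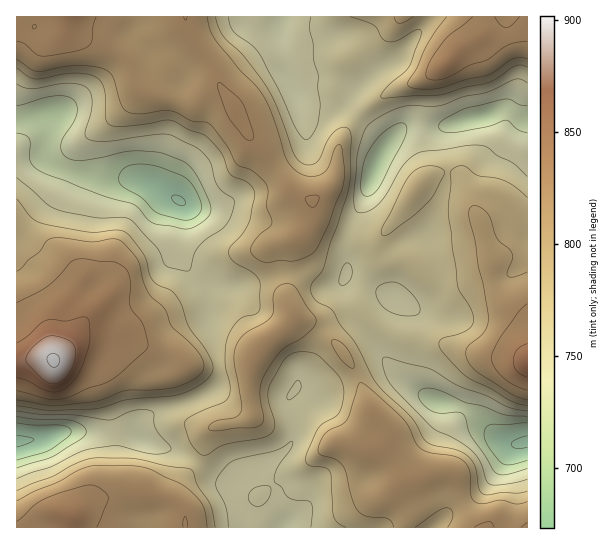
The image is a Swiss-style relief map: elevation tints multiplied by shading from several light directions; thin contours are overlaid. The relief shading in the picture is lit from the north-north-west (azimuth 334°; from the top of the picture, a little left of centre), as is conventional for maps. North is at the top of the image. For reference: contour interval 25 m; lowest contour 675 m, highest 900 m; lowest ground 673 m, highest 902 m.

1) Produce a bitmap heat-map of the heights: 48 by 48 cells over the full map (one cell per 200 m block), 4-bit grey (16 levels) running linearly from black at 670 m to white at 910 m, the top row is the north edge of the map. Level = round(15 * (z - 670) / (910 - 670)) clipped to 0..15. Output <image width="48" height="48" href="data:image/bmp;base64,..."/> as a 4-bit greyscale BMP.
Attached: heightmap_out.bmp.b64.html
<image width="48" height="48" href="data:image/bmp;base64,Qk32BAAAAAAAAHYAAAAoAAAAMAAAADAAAAABAAQAAAAAAIAEAAATCwAAEwsAABAAAAAAAAAAAAAAABEREQAiIiIAMzMzAERERABVVVUAZmZmAHd3dwCIiIgAmZmZAKqqqgC7u7sAzMzMAN3d3QDu7u4A////AKqqu6qpmZmaqXVVVURVVnd4iJiHiZqqmpqru6qpmZmaqGVVVVVVVniJmZmYiZmZmYmqqqqqmZqqmGVVVVVVVniZmZmZiYiIiHiZqqqqqqqZhlVVVVVVVniZmpmZmYdmZlZ3iZqqmZmIdlVVVVVVZ4iJmqqZmYZUVUVWaImZmYd3ZlVVVVVmZ4iZmamZmYZDMyM0Vmd3dmZmZmVVVVVniJmZmZmZmHUyEQESNFVVVUVVZ3ZmZVVXiZmqqZmHdlMhAAABI0RVVEVWeId3dmVWiZmqqphlVUIREBIiI0RVVFVmeIiIh2VWeImaqZdVVDIiIURVVVVVVVVmd4iJmGVVZniamXZERDMzM3eIiHd2ZVVmZmd4l2VVVniZl2QzMzNFZpqrqpmYd3d2ZmZ5l1VVVWiYdlQzNEVnibvNy6qpmZmYdmZ5l2VVVmiHZUREVWd5qsze3KqqmZmZmGaJmGVVZniGVVVVVniau93u7bqqqpmZmGaJqXZWZ4h2VVVWZ4mqvM3u7bqqqqmZl2aJqYd3eIhlVVVmd4mqvLzd3cuqqqmZhmaJmpmIiIdlVmZmd4maq7vMzLuqqqmIdVZ4mZmYiHZmZmZmZniaqqu7u7uqqpmHZVZneJmZh2ZmVVVWZmeJqqqru7uqqZiHZVVmZ5mYd2ZlVVVWZmeJqqqqu6u6qYh2ZVVmZ5mHZmZlVVVWZniZmpmqqqqqqYdmVVVWZ4iHZVVVVVVmZ3iZmZmaqqqqqXZVVVVmZ4iHZlVVVWZmZ3iYiIiZqqqqqGVVVVZneIiHdlVWZmZmZ3iYiIiJmqmpmGVVVWZ4iYiIdlVmZmZmZ4iYiIiJmZmZhlVVVVZ4iZmZhmZmZmZmZ4iYiHeIh3d3dVRERVVniJmpl2ZmdmZmZ4iIiHd2ZmVmVUMzNEVWeImamGVmd2ZmZ4iIiHZlVVVVVDIREkVWeImamHVVZ3dmd4iIh2ZVVUREMyEAEkVWeJmqqXVEVnd2d4iIh2VVREMzIhEBE0VWeJmqqYYzVnh3d4iHdlVEQzMiERERJFZneJmZmYYyRWd3d3d3ZlQzMzMyIRIiNFZ4iZmHiZYyNGd3d3ZmVUMzMzMzIiMzRVeJmZh2eIZCJFVmZmZVVUMzREREREREVWeZqZdlaIZDI0VVVVVVVUMzRFVVVVVVZniaqYdVZ4ZUM0REREVVRDMzNFZmZmZmd4mqqYZVVnZVQzREMzNEQzMiI1Z3iHd4iZmqqXVVVWZlVEREMzIzMzMyI0V4iZmZmZqqmGVFVVVmZVVVVEMzM0RDNFV4mZmZmaqpmGVFVVVWd3d2ZVVERFVVVVZ4mZmZmaqZhlRFVVVWZ4mZh3ZlVWd3ZmeJmZmZmamYdVRVVVVVZnmqqZiHZYmZmIiZmZmZmamHZVVVVWZlVWiauqqYd5qqqpmZmZmZmph2VVVVVWZmZmeaqqqpmaqqqqqpmZmZqZdlVUVVVVZmZmaJqqqqqqqqqqqpmZmaqYZVVURVVVZmd3d4mqqqqqqqqqqpmZmaqXZVVURVVmZ3eId4maqqqg=="/>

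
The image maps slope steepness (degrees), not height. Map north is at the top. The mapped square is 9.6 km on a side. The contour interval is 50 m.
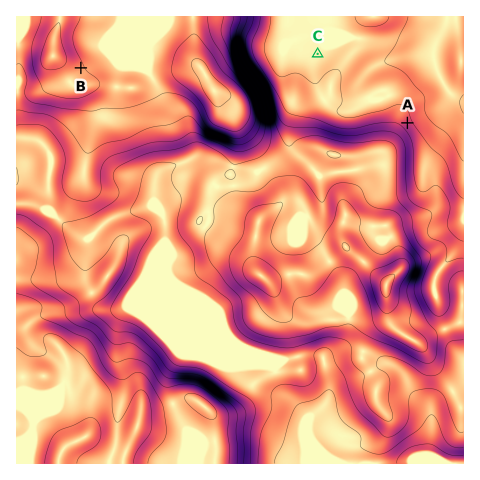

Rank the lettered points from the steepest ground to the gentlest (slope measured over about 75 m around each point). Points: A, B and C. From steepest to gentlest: A B C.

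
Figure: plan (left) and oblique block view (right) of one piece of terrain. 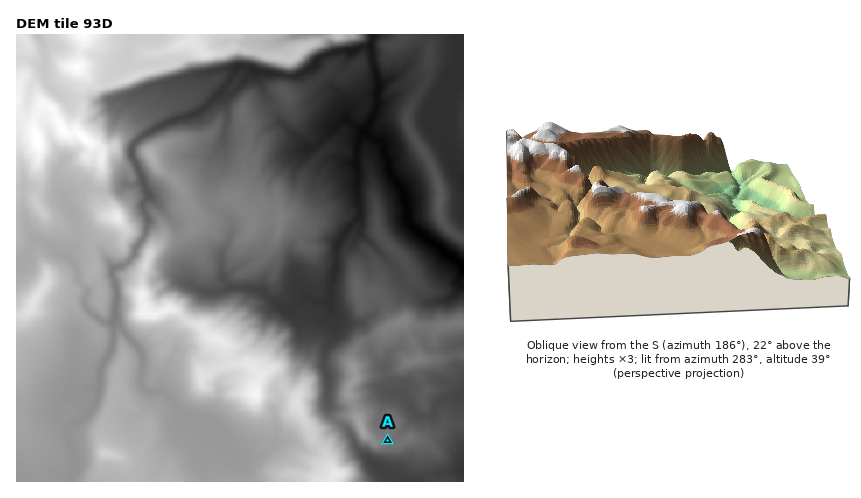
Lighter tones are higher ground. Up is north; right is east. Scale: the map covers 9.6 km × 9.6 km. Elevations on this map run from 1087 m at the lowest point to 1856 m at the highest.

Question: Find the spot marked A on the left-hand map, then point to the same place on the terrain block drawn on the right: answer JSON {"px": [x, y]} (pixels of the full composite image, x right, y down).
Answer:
{"px": [788, 251]}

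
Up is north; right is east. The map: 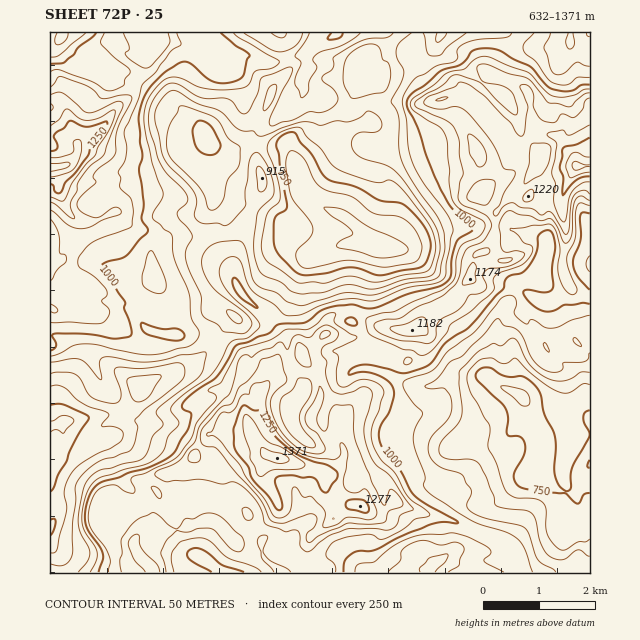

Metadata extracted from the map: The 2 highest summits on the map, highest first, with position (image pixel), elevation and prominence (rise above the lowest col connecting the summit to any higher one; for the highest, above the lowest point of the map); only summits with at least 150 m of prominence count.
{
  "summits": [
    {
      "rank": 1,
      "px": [277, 458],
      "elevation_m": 1371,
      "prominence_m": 739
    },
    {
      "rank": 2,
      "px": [577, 166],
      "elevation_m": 1362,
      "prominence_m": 323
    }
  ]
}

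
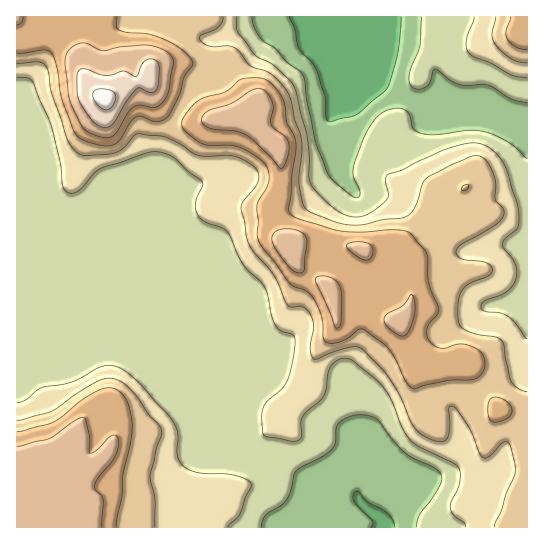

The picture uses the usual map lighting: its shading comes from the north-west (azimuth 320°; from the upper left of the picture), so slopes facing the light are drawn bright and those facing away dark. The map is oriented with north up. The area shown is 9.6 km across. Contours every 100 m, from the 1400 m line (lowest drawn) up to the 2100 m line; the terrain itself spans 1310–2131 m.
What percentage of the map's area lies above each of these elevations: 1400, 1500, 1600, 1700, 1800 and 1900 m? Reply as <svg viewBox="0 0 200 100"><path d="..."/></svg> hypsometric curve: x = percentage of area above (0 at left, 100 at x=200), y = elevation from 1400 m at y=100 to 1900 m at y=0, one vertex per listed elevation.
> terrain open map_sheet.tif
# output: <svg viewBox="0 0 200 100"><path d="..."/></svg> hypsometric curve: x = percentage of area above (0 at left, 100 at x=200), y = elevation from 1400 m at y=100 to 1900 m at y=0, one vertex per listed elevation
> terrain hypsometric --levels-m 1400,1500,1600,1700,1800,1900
<svg viewBox="0 0 200 100"><path d="M193 100l-19-20-68-20-34-20-30-20-26-20"/></svg>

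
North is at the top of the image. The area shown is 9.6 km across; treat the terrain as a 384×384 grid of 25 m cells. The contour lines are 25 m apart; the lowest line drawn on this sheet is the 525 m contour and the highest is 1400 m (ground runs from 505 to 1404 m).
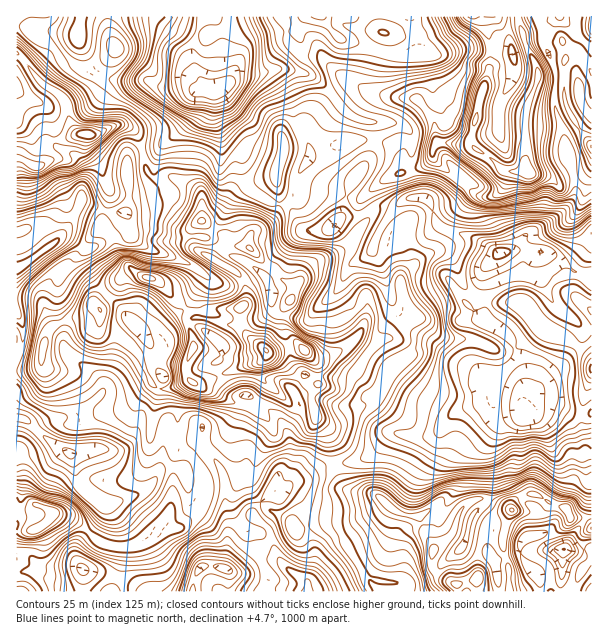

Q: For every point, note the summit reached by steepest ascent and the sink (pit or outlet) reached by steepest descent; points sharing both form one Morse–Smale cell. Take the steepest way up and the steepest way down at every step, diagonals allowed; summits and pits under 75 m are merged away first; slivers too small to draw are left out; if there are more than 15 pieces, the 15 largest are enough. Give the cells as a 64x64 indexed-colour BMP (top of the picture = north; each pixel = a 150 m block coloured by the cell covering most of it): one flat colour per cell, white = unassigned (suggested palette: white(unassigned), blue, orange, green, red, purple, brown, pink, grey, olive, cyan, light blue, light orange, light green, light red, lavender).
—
<image width="64" height="64" href="data:image/bmp;base64,Qk12CAAAAAAAAHYAAAAoAAAAQAAAAEAAAAABAAQAAAAAAAAIAAATCwAAEwsAABAAAAAAAAAA////ALR3HwAOf/8ALKAsACgn1gC9Z5QAS1aMAMJ34wB/f38AIr28AM++FwDox64AeLv/AIrfmACWmP8A1bDFAIiIiIAAAAiIiIh3d3d3AAAAAAAA/////////wAAAAAAiIiIgAAAiIiIiHd3d3cAAAAAAAD////////wAAAAAACIiIiIiIiIiIiId3d3dwAAAAAAAP////////AAAAAAAIiIiIiIiIiIiIiIh3dwAAAAAAAAD///////8AAAAAAAiIiIiIiIiIiIiIiHd3AAAAAAAAAP//////8AAAAAAACIiIiIiO7uiIiIiId3AAAAAAAAAAD//5n/AAAAAAAAAIiIiIju7u7oiIiIiHcAAAAAAAAAAP//mf8AAAAAAAAAAAiIju7u7u6ACIiId3cABwAAAAAA//mZnwAAAAAAAAAAAI7u7u7u7uAIiIh3d3d3AAAAAAD/mZmf8AAAAAAA0O4O7u7u7u7u4ACIh3d3d3cAAAAAAJmZmZn/ANAAAN3d7u7u7uRETu7gAAiHd3d3cAAAAACZmZmZmZnd3QDd3d3u7u7kRERETuAACId3d3cAAAAJmZmZmZmZmZ3d3d3d3e7u7uRERERO4AAIh3d3d3cAAJmZmZmZmZmZnd3d3d3Q7u7u5ERERETgAAiHd3d3d3AAmZmZmZmZmZmd3d3d3dDu7u5EREREREQAiHd3d3d3d3VZmZmZmZmZmd3d3d3d0ETu7kRERERERHd3d3d3d3d3dVVVmZmZmZmZ3d3d3d3QREREREREREREd3d3d3d3d3d1VVVZmZmZmZmd3d3d3QBERERERERERER3d3d3d3d3d3VVVVWVVZmZmZ3d3d3dAERERERERERERHd3d3d3d3d3VVVVVVVVVZmZmd3d3d0AREREREREREREd3d3d3d3d3ERVVVVVVVVmZmVXd3d0ABERERERERERER3d3d3d3dxERERVVVVVVVVmVVVAAAAAERERERERERERHd3cREXdxERERERVVVVVVVVVVUAAAAARERERERERERER3ERERFxEREREREVVVVVVVVVVQAAAABEREREREREQRERERERERERERERERVVVVVVVVVVAAAAAEREREREREQRERERERERERERERERFVVVVVVVVVUAAAAAZmRERERERBERERERERERERERERERVVVVVVVVVQAAAABmZEREREREERERERERERERMzERERFVVVVVVVVVAAAAAGZkREREREERERERERERMzMzMzERFVVVVVVVVVAAAAAAZmRERERBEQERERERERETMzMzMzM1VVVVVVVVAAAAAABmZkREQREQABERERERERMzMzMzMzNVVVVVVVAAAAAAAGZmZmRBEQAAARFmZmERETMzMzMzMzNVVVVVAAAAAAAAZmZmZmERAAAABmZmYRERMzMzMzMzM1VVVVUAAAAAAABmZmZmYRAAAAAAZmZhEREzMzMzMzM1VVVVVQAAAAAAAGZmZmZmAAAAAABmZmERERMzMzMzMzVVVVUzAAAAAAAAZmZmZmAAAAAAAAZmYRERMzMzMzMzNVVVVTMAAAAAAABmZmZmAAAAAAAABmYRERMzMzMzMzM1VVVTMwAAAAAAAGZmZmAAAAAAAAZmYRERMzMzMzMzMzNVVVMzMAAAAAAAZmZmYAAAAAAGZmERERMzMzMzMzMzMzNVMzMwAAAAAABmZmZmYAAAZmZmERERMzMzMzMzMzMzMzMzM6qqAAAAAGZsxmZmAAZmZmYREREzMzMzMzMzMzMzMzOqqqqgAAAAzMzMZmZgBmZmZhERERMzMzMzMzMzMzM6qqqqqqoAAADMzMxmZmZmZmZmYRERETMzMzMzMzMzMzqqqqqqqqoAAMzMzMZmzGZmZmZhEREREzMzM6qjMzMzqqqqqqqqqqAAzMzMzMzMZmZmZmERERETMzMzOqqqozOqqqqqqqqqqgDMzMzMzMxmZmZmERERERERMzM6qqqqqqqqoiKqqqqqAMzMzMzMzGZmZmEREREREREzMzqqqqqqqqoiIqqqqqoAzMzMzMzMZmERERERERERERMzM6qqqqqqIiIiKqIiIgDMDMzMzMxmERERERERERERETMzOqqiKqIiIiIiIiIiAAAMzMzMzMYREREREREREREREzM6qqIiIiIiIiIiIiAAAAzMzMzMzLsRERERERERERERMzOqIiIiIiIiIiIiIAAAAADMzMzMu7ERERERERERERERESIiIiIiIiIiIiIgAAAAALu7zMu7uxERERERERERERERIiIiIiIiIiIiIiAAAAAAu7u7u7u7sRERERERERERESIiIiIiIiIiIiIiAAAAAAC7u7u7u7u7ERERERERERESIiIiIiIiIiIiIiIAAAAAC7u7u7u7u7sRERERERERESIiIiIiIiIiIiIiIgAAAAALu7u7u7u7uxERERERERESIiIiIiIiIiIiIiIiAAAAC7u7u7u7sRERERERERERESIiIiIiIiIiIiIiIiIAAAC7u7uxEREREREREREREREiIiIiIiIiIiIiIiIiIgAAC7u7uxEREREREREREiIiIiIiIiIiIiIiIiIiIiIiAAALu7u7ERERERERERESIiIiIiIiIiIiIiIiIiIiIiAAALu7u7ERERERERERERIiIiIiIiIgAAACIiIiIiIiIAAAu7u7sRERERERERERERIiIiIiAAAAAAIiIiIiIiIgAACxERERERERERERERERERESIiAAAAAAIiIiIiIiIiAAABEREREREREREREREREREREiAAAAAAAiIiIiIiIiIgAA"/>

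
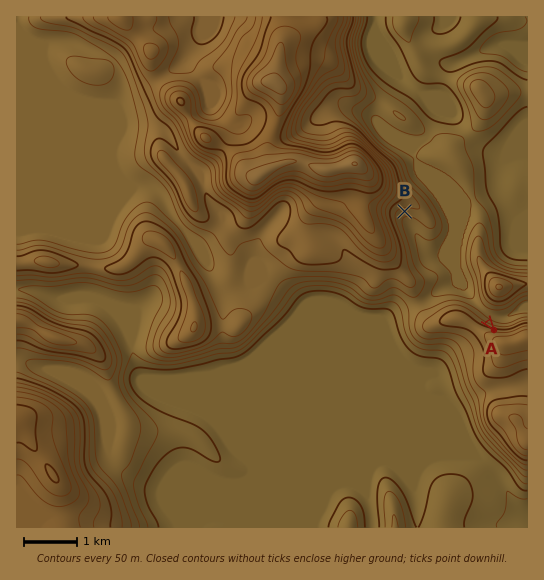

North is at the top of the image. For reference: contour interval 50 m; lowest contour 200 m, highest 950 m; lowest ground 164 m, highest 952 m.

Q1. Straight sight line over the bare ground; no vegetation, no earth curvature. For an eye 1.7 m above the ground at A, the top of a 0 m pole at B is visible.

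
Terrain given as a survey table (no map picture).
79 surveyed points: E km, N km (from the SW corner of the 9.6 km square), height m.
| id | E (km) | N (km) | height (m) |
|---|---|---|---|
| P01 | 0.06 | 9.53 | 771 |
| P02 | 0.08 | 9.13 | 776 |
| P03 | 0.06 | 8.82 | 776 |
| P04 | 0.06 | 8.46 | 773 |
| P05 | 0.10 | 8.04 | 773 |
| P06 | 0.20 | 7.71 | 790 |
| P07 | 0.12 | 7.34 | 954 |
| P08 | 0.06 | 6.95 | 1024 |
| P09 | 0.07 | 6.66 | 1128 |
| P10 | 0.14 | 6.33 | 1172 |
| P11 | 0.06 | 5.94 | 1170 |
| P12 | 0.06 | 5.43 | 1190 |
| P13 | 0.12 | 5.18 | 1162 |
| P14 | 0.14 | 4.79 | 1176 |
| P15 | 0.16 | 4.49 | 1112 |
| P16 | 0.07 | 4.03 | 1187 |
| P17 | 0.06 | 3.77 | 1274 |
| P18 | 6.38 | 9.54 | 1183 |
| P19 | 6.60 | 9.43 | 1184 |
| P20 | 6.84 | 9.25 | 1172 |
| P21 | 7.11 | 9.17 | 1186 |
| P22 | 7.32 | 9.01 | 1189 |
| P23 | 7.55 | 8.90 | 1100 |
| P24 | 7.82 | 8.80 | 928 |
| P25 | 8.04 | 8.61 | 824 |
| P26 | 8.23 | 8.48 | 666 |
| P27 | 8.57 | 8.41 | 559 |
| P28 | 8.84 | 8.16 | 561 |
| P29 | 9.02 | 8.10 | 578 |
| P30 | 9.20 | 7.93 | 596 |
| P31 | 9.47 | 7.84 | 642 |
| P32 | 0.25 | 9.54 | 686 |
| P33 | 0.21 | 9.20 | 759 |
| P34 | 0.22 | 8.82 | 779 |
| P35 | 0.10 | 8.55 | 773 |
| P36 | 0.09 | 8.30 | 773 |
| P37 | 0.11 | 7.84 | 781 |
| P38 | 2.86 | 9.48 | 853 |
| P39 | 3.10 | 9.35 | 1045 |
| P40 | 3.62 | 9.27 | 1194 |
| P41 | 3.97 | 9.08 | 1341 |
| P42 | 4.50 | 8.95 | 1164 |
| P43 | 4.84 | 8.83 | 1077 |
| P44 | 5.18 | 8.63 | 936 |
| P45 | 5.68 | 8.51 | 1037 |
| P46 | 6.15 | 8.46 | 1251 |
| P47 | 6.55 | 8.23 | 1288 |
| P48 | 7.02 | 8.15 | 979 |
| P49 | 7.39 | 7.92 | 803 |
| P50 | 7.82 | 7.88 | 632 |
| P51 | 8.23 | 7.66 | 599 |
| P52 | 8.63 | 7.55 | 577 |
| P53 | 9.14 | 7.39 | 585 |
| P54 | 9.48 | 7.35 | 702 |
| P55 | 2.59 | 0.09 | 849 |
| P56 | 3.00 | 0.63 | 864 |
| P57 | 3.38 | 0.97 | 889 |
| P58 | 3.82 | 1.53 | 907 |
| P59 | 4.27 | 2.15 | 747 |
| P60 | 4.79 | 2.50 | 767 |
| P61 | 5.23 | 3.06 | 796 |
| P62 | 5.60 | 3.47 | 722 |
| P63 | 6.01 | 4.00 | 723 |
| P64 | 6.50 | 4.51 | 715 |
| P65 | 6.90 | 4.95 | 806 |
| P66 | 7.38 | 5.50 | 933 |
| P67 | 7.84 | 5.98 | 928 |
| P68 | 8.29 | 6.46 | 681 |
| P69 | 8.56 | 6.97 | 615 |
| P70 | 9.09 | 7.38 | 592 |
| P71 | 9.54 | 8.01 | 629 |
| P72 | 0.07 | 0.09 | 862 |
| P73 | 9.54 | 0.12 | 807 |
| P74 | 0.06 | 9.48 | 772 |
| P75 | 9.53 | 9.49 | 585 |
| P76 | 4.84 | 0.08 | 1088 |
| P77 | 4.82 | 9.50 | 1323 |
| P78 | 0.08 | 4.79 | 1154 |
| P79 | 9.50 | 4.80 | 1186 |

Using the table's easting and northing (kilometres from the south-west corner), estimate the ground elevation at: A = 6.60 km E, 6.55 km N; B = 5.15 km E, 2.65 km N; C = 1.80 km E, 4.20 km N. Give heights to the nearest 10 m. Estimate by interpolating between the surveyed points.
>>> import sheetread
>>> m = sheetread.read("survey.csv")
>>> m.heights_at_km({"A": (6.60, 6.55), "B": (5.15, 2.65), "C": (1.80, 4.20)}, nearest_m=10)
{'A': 910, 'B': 900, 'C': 1120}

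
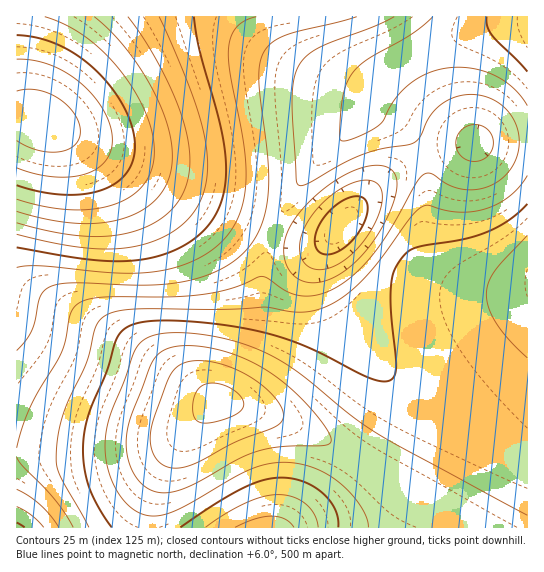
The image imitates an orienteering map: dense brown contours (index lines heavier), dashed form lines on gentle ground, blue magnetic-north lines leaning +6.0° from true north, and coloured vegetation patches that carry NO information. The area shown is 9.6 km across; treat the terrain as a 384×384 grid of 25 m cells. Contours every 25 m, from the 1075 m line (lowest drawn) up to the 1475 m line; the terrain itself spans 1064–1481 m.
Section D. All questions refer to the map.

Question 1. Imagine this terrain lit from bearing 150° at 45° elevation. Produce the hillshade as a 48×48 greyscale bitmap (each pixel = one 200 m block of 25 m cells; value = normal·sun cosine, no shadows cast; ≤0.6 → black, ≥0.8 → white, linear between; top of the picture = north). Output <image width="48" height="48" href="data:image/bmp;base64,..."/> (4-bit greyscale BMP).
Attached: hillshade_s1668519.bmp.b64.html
<image width="48" height="48" href="data:image/bmp;base64,Qk32BAAAAAAAAHYAAAAoAAAAMAAAADAAAAABAAQAAAAAAIAEAAATCwAAEwsAABAAAAAAAAAAAAAAABEREQAiIiIAMzMzAERERABVVVUAZmZmAHd3dwCIiIgAmZmZAKqqqgC7u7sAzMzMAN3d3QDu7u4A////AKqYiIiJmqvM3dzMuqmId3eIiZmYiHd3d6qZiIiImavM3d3Mu6qYh3iIiZmYiHd3d6qZiIiImau83d3cy7qpmIiIiYiId3d3d6qYiIiIiZq8zd3dzLuqmZmYiIh3d3d3d5mYh3d4iJqrzN3d3Mu6qZmYiHd3d3d3iJiId3d3iImrvM3d3My7qpmId3d3d3d4iIh3d3d3d4iau8zNzMy7qZiHd3d3d3iIiHd3dmZmd3iJqrzMzMu6qYh3d3d3d4iIiHd3ZmZmZneImqu8zLuqmId3d3d3iIiIiHd2ZmZmZmd4iaq7u6qZiHd3d3d4iIiIiHdmZmVVVWZ3iJmqqpmId3d3d3iIiIiIiHdmZmVVVVZneImZmIh3d3d3eIiIiIiIiHdmZlVVVVZmd3iId3d3d3d3iIiIiIiIiHZmZlVVVVVmZmZmZmZ3d3eIiIiIiIiIiHZmZmVVVVVVVVVVZmZnd3iIiIiIiIiIiGZmZmZVVVVVVERVVWZ3d3iIiIiIiIiIiGZmZmZlVVRERERFVWZ3d4iIiIiIiIiIiGdmZmZlVUQzMzRFVmZ3d3iIiIiIiIiIiHd3ZmZVVEMzMzRFVmZnd3iIiIiIiIiIiHd3ZmVUQzMzM0RFVmZmZ3eIiIiIiIiIiHd2ZlVEMzMzM0RVZmVURWd4iIiIiIiIiHdmZVRDMzMzNERVZmVDMzVniIiIiIiIiHZlVEMzMzMzREVVZmZTIRJGeIiIh3d3iGZVRDMzMzM0REVVZ3dkMQAkZ4d3d3d3d1VEMzMzMzM0REVVZ4h2QgABRnd3d3d3d1RDMzMzMzNERFVVZ5mYYxAAJHd3d2ZmZkMzMzMzMzRERFVVZ5qqhjEAA1d3ZmZmZjMzMzMzMzRERFVVZ5vLqGMQAUZ2ZmVVVTMzMzMzNERERVVWZovNy4YxATVmZlVVVTMzMzNERERERVVWZnrN7bhjIiRmZlVURURERERERERFVVVmZnm97tuGQzRmZlVEREREREREREVVVVZmZnis7u24ZUVmZlVERFVVVVVVVVVVVWZmZneL3u7Kh2VndmVURFVVVVVVVVVVZmZmZ3d5ve7cqHd3d2ZVVWZmZmZmZmZmZmZmd3d3m93cupiIh3ZmVXdmZmZmZmZmZmZ3d3d3iazMu6mZmId2Znd3d3d3d2ZmZ3d3d3d3eIq7u6qZmZiHdoiIh3d3d3d3d3d3d3d3d4iaqqqqqpmId4iIiIiHd3d3d3d3d3d3d4iJmaqqqqqZiJmZmIiIiHd3d3d3d3d3d4iImZqqqqqpmJmZmZiIiIh3d3d3d3d3d3iImZqqqqqpmKqpmZmYiIh3d3d3d3d3d3eIiZmqqqqpmaqqmZmYiIiHd3d3d3d3d3d4iJmaqqqpmaqqqZmZiIiHd3d3d2ZmZnd3eImZmqqZmaqqqpmZiIiHd3d3ZmZmZmZmd4iJmZmZmKqqqpmZiIiHd3d2ZmVVVVVVZnd4iJmYiKqqqpmZiIiHd3dmZlVUREREVWZ3eIiIiKqqqpmZiIiId3d2ZlVERDNERVZnd4iIiA=="/>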